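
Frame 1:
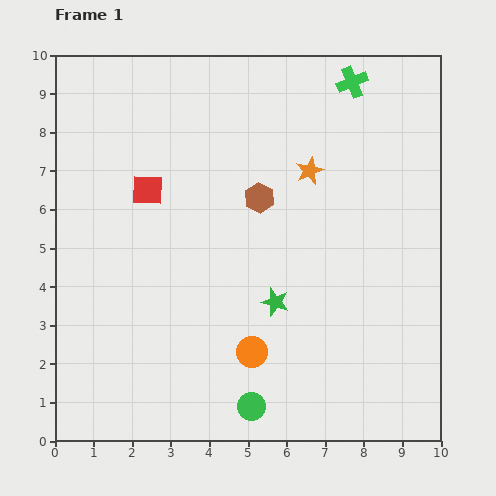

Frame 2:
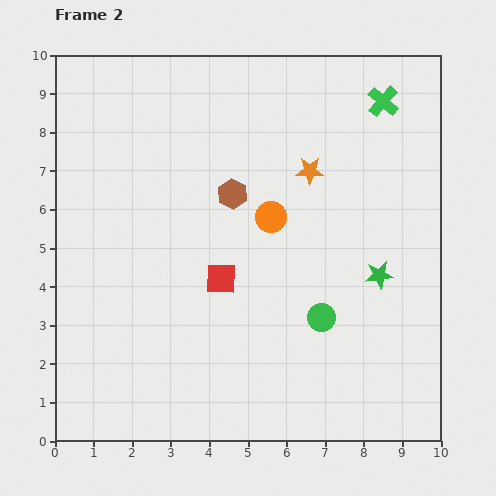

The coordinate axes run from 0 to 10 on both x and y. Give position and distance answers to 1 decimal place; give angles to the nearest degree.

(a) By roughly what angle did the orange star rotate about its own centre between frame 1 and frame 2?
25° clockwise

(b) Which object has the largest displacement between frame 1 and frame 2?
the orange circle

(moved 3.5; next 3.0)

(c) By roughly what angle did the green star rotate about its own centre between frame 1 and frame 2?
24° counter-clockwise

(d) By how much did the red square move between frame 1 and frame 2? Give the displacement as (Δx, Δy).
(1.9, -2.3)

The red square was at (2.4, 6.5) in frame 1 and (4.3, 4.2) in frame 2.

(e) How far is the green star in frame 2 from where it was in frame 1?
2.8

The green star moved from (5.7, 3.6) to (8.4, 4.3), a distance of √(2.7² + 0.7²) ≈ 2.8.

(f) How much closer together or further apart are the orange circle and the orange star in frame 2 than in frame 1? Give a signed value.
-3.3

Distance in frame 1: 4.9. Distance in frame 2: 1.6.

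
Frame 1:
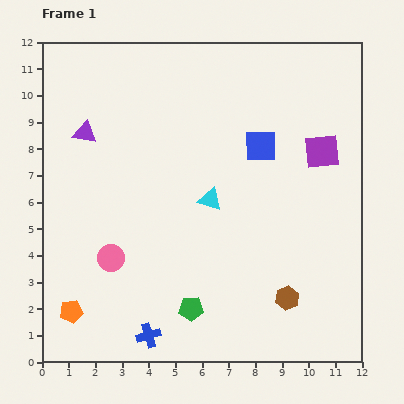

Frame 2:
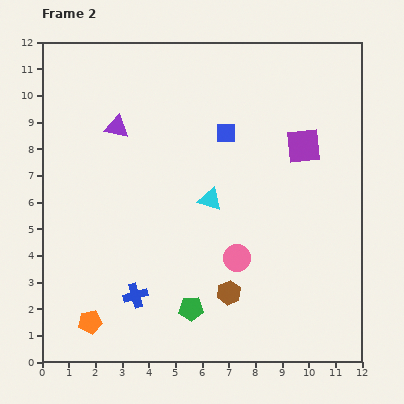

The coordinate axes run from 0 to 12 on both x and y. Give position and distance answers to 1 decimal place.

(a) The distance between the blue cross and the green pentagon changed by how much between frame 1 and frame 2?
+0.3

Distance in frame 1: 1.9. Distance in frame 2: 2.2.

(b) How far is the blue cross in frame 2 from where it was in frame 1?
1.6

The blue cross moved from (4.0, 1.0) to (3.5, 2.5), a distance of √(0.5² + 1.5²) ≈ 1.6.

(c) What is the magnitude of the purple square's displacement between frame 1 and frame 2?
0.7

The purple square moved from (10.5, 7.9) to (9.8, 8.1), a distance of √(0.7² + 0.2²) ≈ 0.7.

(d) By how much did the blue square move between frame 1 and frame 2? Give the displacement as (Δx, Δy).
(-1.3, 0.5)

The blue square was at (8.2, 8.1) in frame 1 and (6.9, 8.6) in frame 2.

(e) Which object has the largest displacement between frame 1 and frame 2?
the pink circle

(moved 4.7; next 2.2)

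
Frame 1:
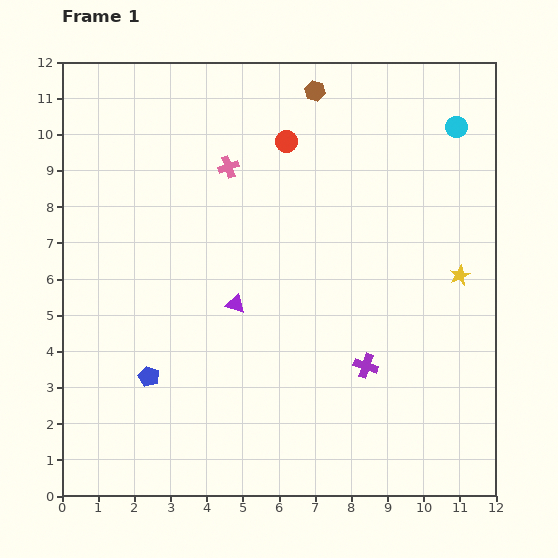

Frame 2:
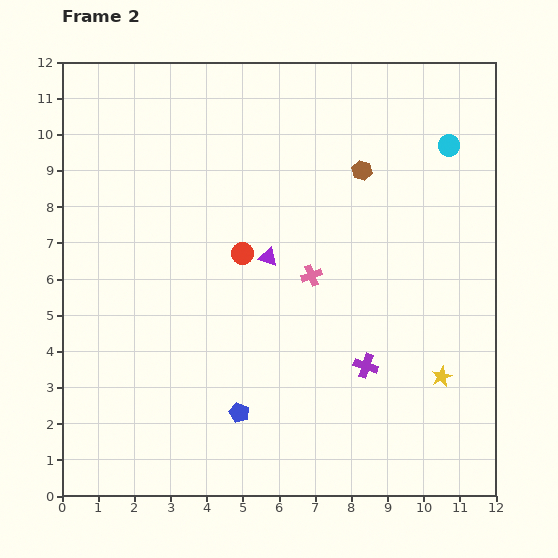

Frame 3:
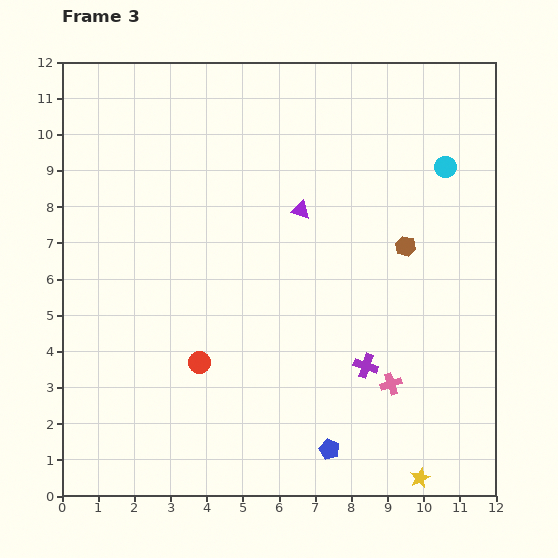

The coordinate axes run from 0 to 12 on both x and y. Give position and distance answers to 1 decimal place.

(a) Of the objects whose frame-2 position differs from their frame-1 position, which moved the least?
the cyan circle

(moved 0.5)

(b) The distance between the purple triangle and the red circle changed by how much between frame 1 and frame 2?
-4.0

Distance in frame 1: 4.7. Distance in frame 2: 0.7.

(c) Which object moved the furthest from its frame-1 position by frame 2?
the pink cross

(moved 3.8; next 3.3)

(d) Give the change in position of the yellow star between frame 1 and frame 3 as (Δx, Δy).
(-1.1, -5.6)

The yellow star was at (11.0, 6.1) in frame 1 and (9.9, 0.5) in frame 3.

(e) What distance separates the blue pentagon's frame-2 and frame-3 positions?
2.7

The blue pentagon moved from (4.9, 2.3) to (7.4, 1.3), a distance of √(2.5² + 1.0²) ≈ 2.7.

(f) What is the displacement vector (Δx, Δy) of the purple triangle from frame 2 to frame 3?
(0.9, 1.3)

The purple triangle was at (5.7, 6.6) in frame 2 and (6.6, 7.9) in frame 3.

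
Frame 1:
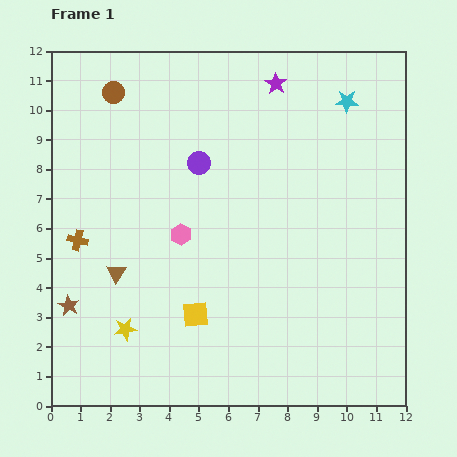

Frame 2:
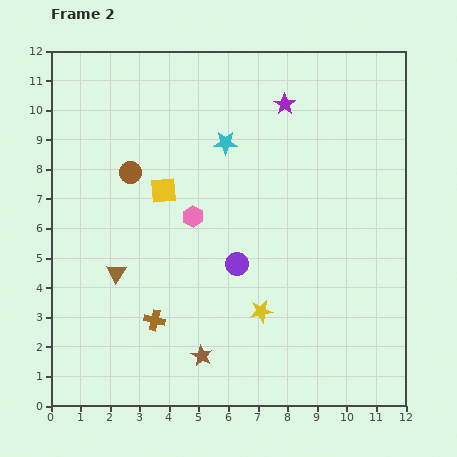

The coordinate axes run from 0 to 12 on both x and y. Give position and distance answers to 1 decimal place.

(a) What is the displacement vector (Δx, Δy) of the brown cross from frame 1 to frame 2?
(2.6, -2.7)

The brown cross was at (0.9, 5.6) in frame 1 and (3.5, 2.9) in frame 2.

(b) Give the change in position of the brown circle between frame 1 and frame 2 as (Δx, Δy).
(0.6, -2.7)

The brown circle was at (2.1, 10.6) in frame 1 and (2.7, 7.9) in frame 2.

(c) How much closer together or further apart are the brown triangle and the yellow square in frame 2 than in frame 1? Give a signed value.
+0.2

Distance in frame 1: 3.0. Distance in frame 2: 3.2.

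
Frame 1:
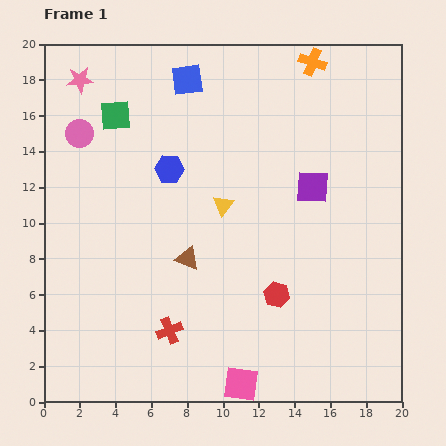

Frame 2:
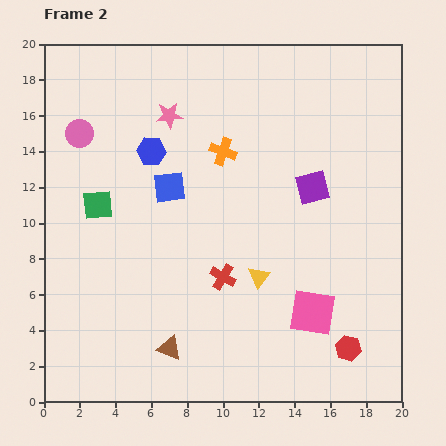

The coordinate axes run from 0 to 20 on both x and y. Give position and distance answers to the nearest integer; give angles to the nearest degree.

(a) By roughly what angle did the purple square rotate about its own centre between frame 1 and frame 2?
17° counter-clockwise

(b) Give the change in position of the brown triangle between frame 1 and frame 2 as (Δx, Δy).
(-1, -5)

The brown triangle was at (8, 8) in frame 1 and (7, 3) in frame 2.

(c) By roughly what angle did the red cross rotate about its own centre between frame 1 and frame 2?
38° counter-clockwise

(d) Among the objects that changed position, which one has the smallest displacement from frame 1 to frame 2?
the blue hexagon

(moved 1)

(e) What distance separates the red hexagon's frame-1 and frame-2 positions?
5

The red hexagon moved from (13, 6) to (17, 3), a distance of √(4² + 3²) ≈ 5.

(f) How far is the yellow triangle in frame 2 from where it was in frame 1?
4

The yellow triangle moved from (10, 11) to (12, 7), a distance of √(2² + 4²) ≈ 4.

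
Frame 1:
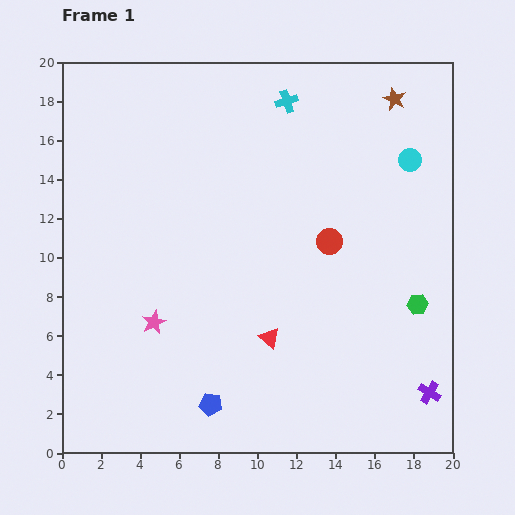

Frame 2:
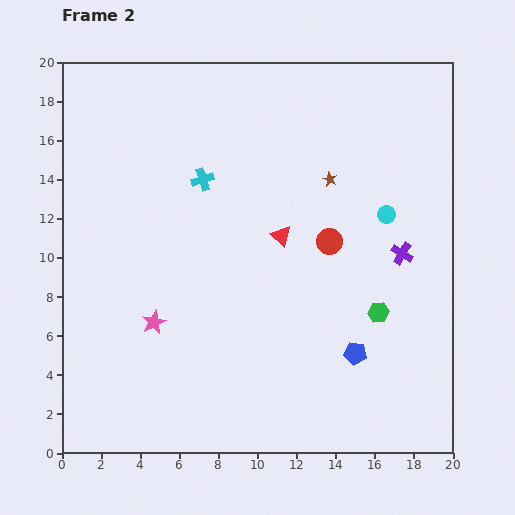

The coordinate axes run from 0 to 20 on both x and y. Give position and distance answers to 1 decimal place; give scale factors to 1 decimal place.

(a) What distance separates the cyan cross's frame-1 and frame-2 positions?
5.9

The cyan cross moved from (11.5, 18.0) to (7.2, 14.0), a distance of √(4.3² + 4.0²) ≈ 5.9.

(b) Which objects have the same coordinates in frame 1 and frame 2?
the red circle, the pink star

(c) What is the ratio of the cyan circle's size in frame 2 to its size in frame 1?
0.8×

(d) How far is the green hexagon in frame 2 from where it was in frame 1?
2.0

The green hexagon moved from (18.2, 7.6) to (16.2, 7.2), a distance of √(2.0² + 0.4²) ≈ 2.0.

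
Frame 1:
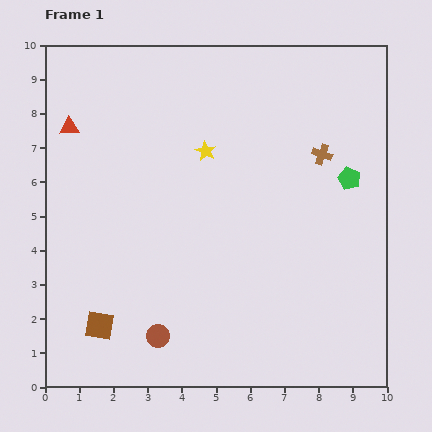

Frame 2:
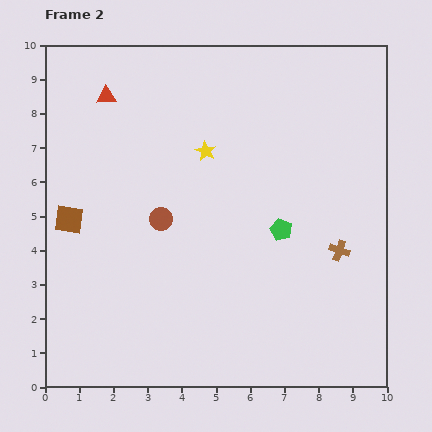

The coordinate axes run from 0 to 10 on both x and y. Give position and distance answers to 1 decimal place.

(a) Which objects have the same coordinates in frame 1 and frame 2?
the yellow star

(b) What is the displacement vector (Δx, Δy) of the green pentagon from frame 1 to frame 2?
(-2.0, -1.5)

The green pentagon was at (8.9, 6.1) in frame 1 and (6.9, 4.6) in frame 2.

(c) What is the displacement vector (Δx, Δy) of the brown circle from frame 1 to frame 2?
(0.1, 3.4)

The brown circle was at (3.3, 1.5) in frame 1 and (3.4, 4.9) in frame 2.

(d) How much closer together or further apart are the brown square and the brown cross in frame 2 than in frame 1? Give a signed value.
-0.2

Distance in frame 1: 8.2. Distance in frame 2: 8.0.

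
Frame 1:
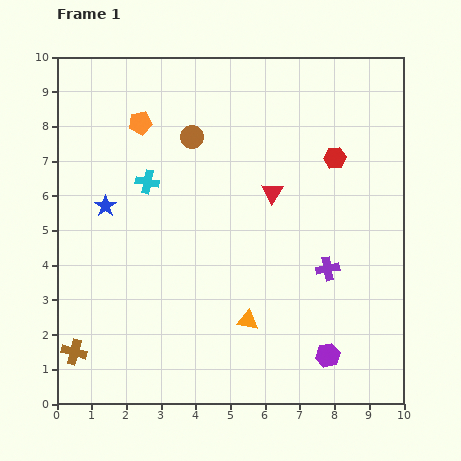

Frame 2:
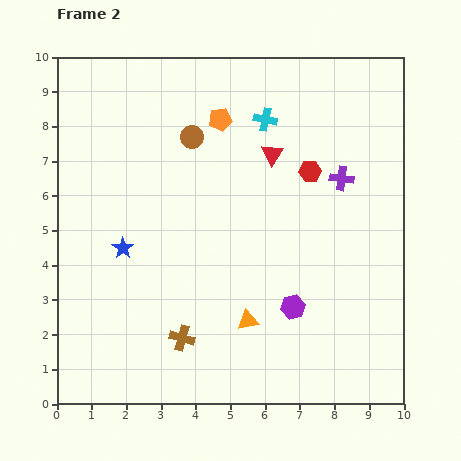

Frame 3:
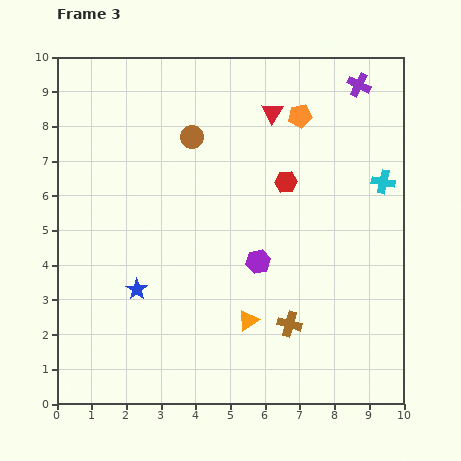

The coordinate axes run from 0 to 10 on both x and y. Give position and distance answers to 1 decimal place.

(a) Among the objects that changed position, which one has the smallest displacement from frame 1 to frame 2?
the red hexagon

(moved 0.8)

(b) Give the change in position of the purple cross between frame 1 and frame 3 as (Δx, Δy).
(0.9, 5.3)

The purple cross was at (7.8, 3.9) in frame 1 and (8.7, 9.2) in frame 3.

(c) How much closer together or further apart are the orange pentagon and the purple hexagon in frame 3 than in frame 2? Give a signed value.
-1.4

Distance in frame 2: 5.8. Distance in frame 3: 4.4.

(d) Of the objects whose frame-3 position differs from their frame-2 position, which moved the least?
the red hexagon

(moved 0.8)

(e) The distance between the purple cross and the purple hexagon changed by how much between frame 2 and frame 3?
+1.9

Distance in frame 2: 4.0. Distance in frame 3: 5.9.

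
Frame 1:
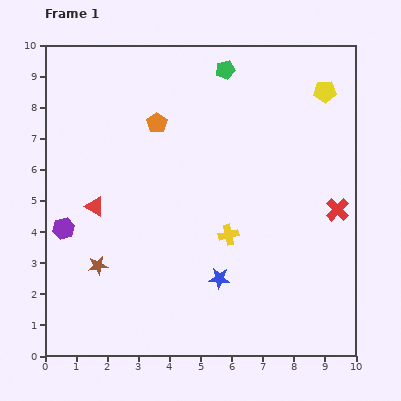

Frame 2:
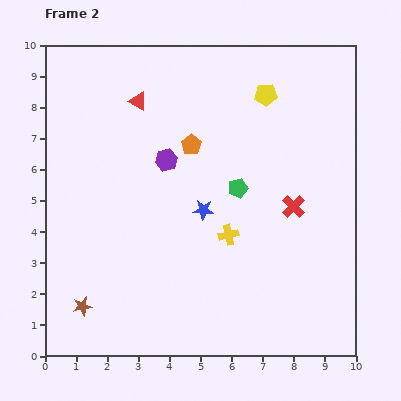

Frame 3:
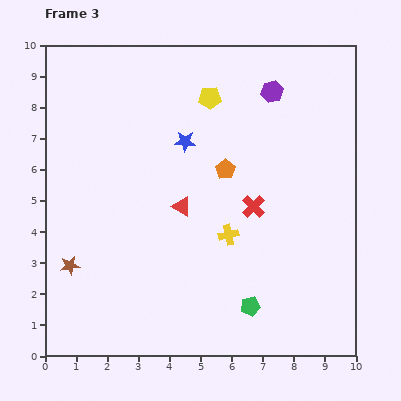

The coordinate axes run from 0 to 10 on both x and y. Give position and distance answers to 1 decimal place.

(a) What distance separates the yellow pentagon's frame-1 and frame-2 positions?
1.9

The yellow pentagon moved from (9.0, 8.5) to (7.1, 8.4), a distance of √(1.9² + 0.1²) ≈ 1.9.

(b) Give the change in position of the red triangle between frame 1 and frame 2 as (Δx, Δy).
(1.4, 3.4)

The red triangle was at (1.6, 4.8) in frame 1 and (3.0, 8.2) in frame 2.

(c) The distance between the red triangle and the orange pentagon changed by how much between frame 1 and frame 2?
-1.2

Distance in frame 1: 3.4. Distance in frame 2: 2.2.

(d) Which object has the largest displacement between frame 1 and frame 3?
the purple hexagon

(moved 8.0; next 7.6)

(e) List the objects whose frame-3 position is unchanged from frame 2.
the yellow cross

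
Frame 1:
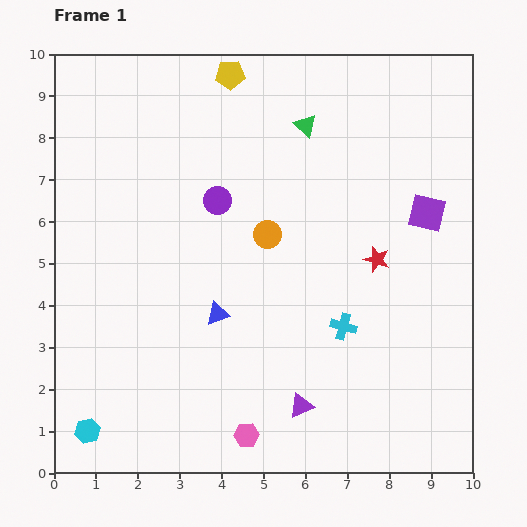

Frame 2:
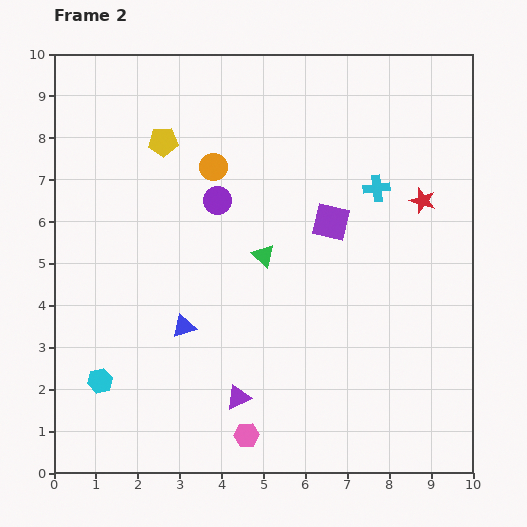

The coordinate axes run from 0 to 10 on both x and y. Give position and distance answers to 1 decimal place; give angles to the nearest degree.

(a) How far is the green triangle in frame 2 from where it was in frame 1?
3.3

The green triangle moved from (6.0, 8.3) to (5.0, 5.2), a distance of √(1.0² + 3.1²) ≈ 3.3.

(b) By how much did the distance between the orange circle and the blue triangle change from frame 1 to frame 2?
+1.7

Distance in frame 1: 2.2. Distance in frame 2: 3.9.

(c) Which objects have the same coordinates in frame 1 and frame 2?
the purple circle, the pink hexagon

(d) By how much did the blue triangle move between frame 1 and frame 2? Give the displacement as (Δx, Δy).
(-0.8, -0.3)

The blue triangle was at (3.9, 3.8) in frame 1 and (3.1, 3.5) in frame 2.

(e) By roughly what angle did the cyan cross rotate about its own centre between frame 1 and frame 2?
22° counter-clockwise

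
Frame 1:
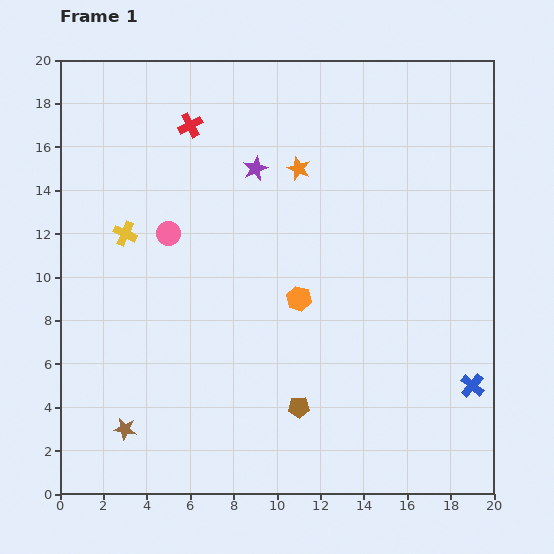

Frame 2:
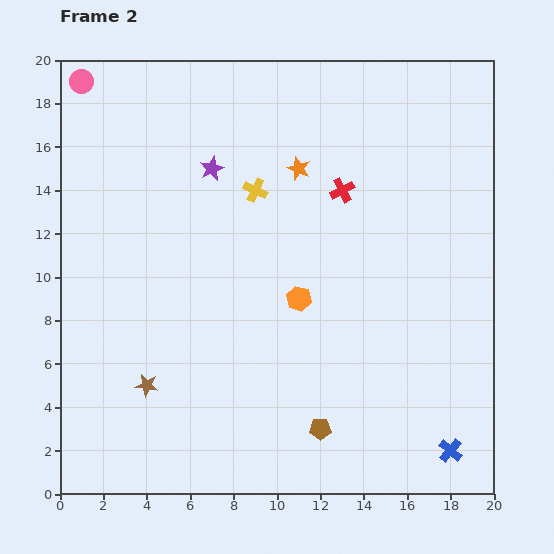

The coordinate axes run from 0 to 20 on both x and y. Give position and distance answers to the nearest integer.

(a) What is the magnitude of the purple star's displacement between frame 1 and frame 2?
2

The purple star moved from (9, 15) to (7, 15), a distance of √(2² + 0²) ≈ 2.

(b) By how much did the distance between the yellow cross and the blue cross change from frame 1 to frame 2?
-2

Distance in frame 1: 17. Distance in frame 2: 15.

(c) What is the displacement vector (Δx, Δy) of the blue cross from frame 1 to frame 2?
(-1, -3)

The blue cross was at (19, 5) in frame 1 and (18, 2) in frame 2.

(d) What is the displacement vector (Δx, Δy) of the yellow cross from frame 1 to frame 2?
(6, 2)

The yellow cross was at (3, 12) in frame 1 and (9, 14) in frame 2.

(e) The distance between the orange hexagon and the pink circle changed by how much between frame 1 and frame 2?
+7

Distance in frame 1: 7. Distance in frame 2: 14.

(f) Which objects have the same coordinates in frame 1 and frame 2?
the orange hexagon, the orange star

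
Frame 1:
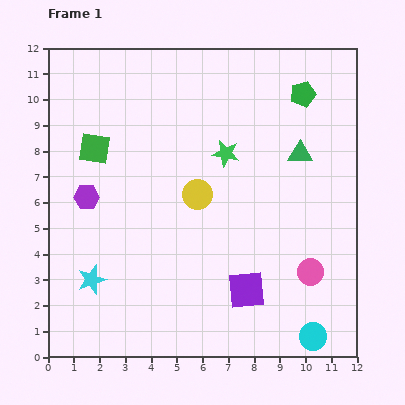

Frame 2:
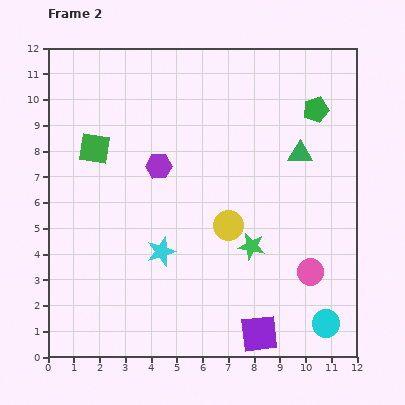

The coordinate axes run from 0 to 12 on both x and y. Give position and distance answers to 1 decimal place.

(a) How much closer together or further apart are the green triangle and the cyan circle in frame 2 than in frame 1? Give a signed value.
-0.4

Distance in frame 1: 7.1. Distance in frame 2: 6.7.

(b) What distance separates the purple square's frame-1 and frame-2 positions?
1.8

The purple square moved from (7.7, 2.6) to (8.2, 0.9), a distance of √(0.5² + 1.7²) ≈ 1.8.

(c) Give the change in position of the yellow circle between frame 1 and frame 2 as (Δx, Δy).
(1.2, -1.2)

The yellow circle was at (5.8, 6.3) in frame 1 and (7.0, 5.1) in frame 2.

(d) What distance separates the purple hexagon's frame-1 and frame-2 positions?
3.0

The purple hexagon moved from (1.5, 6.2) to (4.3, 7.4), a distance of √(2.8² + 1.2²) ≈ 3.0.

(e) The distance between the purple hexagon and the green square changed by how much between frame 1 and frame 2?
+0.7

Distance in frame 1: 1.9. Distance in frame 2: 2.6.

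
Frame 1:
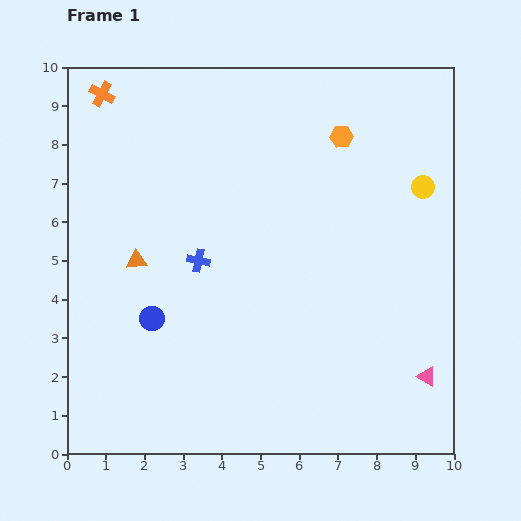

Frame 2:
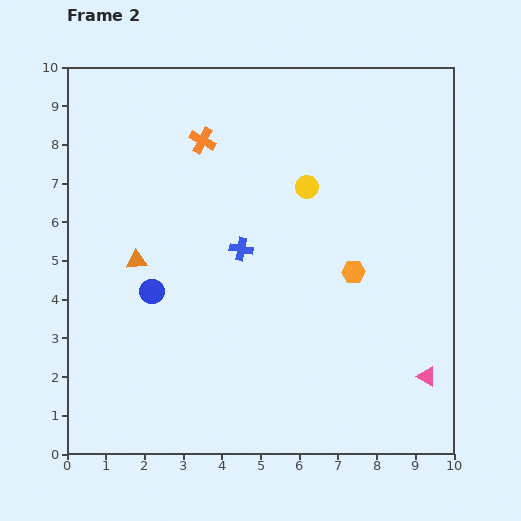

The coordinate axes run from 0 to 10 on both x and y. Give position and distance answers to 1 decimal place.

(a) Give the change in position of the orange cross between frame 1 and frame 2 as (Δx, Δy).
(2.6, -1.2)

The orange cross was at (0.9, 9.3) in frame 1 and (3.5, 8.1) in frame 2.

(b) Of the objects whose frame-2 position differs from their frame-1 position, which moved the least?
the blue circle

(moved 0.7)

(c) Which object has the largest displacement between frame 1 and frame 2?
the orange hexagon

(moved 3.5; next 3.0)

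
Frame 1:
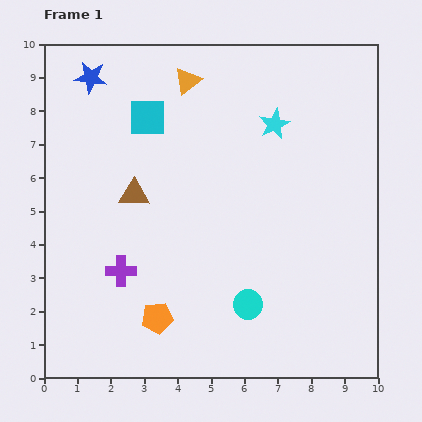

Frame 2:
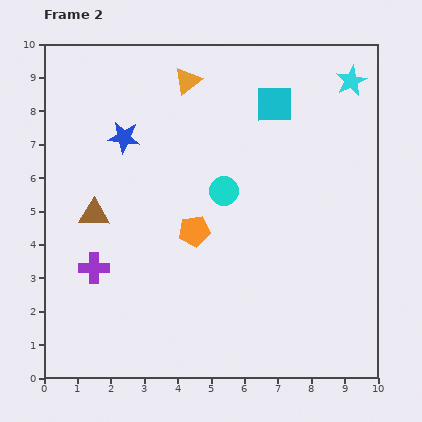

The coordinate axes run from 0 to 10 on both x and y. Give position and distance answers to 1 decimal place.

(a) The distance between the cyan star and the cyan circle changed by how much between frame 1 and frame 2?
-0.5

Distance in frame 1: 5.5. Distance in frame 2: 5.0.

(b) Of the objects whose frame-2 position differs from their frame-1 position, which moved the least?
the purple cross

(moved 0.8)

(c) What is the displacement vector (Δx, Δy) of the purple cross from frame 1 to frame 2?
(-0.8, 0.1)

The purple cross was at (2.3, 3.2) in frame 1 and (1.5, 3.3) in frame 2.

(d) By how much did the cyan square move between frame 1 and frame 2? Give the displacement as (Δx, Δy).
(3.8, 0.4)

The cyan square was at (3.1, 7.8) in frame 1 and (6.9, 8.2) in frame 2.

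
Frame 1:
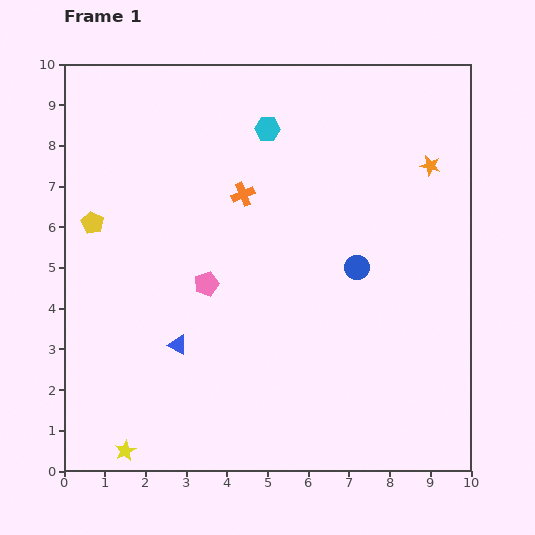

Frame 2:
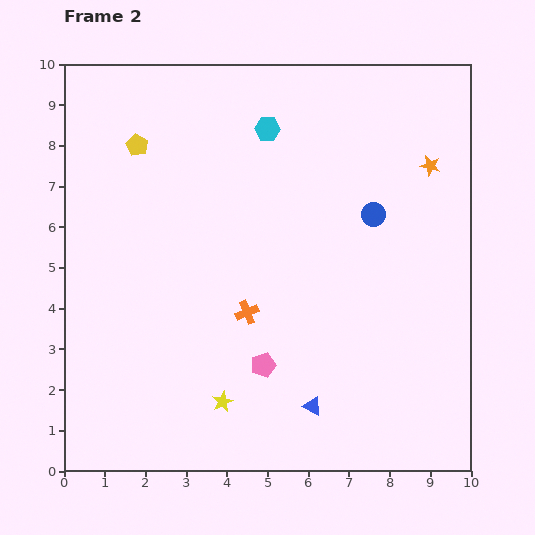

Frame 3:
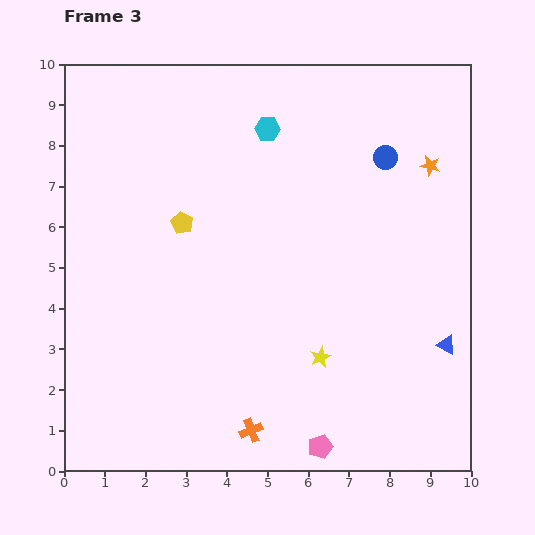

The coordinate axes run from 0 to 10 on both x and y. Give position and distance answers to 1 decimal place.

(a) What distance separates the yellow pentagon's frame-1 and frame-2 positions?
2.2

The yellow pentagon moved from (0.7, 6.1) to (1.8, 8.0), a distance of √(1.1² + 1.9²) ≈ 2.2.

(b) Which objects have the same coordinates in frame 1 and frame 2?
the cyan hexagon, the orange star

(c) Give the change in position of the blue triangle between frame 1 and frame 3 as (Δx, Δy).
(6.6, 0.0)

The blue triangle was at (2.8, 3.1) in frame 1 and (9.4, 3.1) in frame 3.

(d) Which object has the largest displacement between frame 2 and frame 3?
the blue triangle

(moved 3.6; next 2.9)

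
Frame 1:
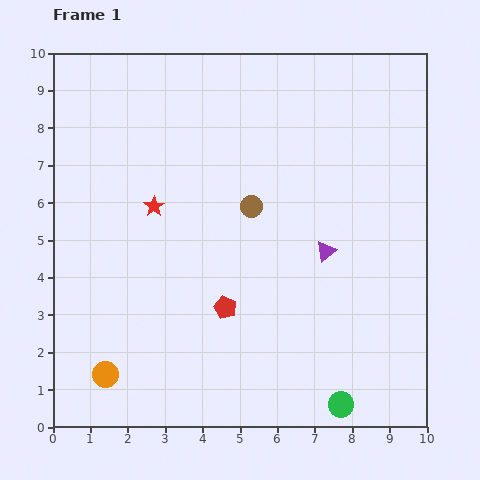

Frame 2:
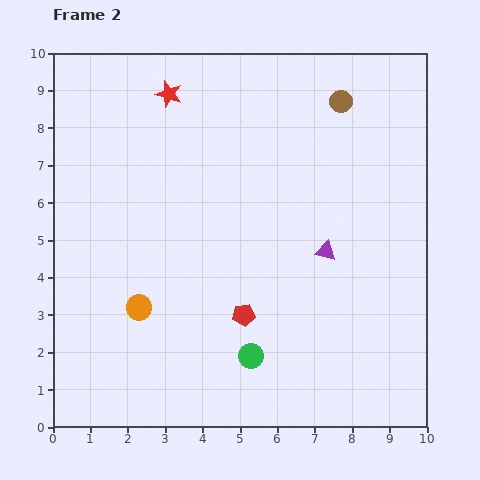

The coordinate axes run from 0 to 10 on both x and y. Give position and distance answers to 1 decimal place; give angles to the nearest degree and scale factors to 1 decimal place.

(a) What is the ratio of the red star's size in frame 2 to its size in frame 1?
1.3×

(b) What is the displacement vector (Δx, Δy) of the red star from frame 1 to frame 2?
(0.4, 3.0)

The red star was at (2.7, 5.9) in frame 1 and (3.1, 8.9) in frame 2.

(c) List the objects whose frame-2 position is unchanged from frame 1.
the purple triangle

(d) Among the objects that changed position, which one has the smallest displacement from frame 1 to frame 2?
the red pentagon

(moved 0.5)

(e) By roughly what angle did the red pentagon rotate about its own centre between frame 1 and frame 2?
30° counter-clockwise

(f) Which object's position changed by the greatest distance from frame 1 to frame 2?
the brown circle

(moved 3.7; next 3.0)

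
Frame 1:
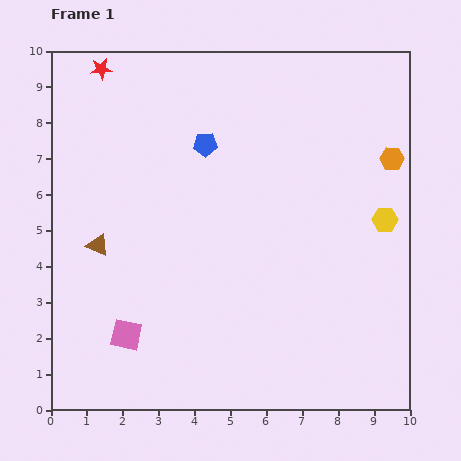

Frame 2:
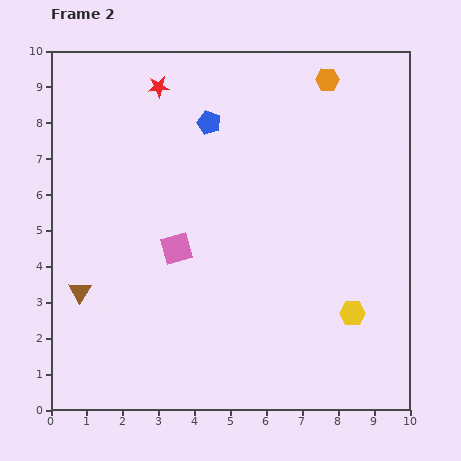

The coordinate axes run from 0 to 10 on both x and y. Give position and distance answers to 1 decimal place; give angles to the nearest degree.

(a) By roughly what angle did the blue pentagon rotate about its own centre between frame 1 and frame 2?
24° clockwise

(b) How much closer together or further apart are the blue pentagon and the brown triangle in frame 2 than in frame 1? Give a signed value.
+1.8

Distance in frame 1: 4.1. Distance in frame 2: 5.9.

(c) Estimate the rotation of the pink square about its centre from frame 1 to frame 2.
27° counter-clockwise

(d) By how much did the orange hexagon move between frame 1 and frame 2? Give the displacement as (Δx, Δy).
(-1.8, 2.2)

The orange hexagon was at (9.5, 7.0) in frame 1 and (7.7, 9.2) in frame 2.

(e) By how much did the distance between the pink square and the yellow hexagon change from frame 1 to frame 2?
-2.7

Distance in frame 1: 7.9. Distance in frame 2: 5.2.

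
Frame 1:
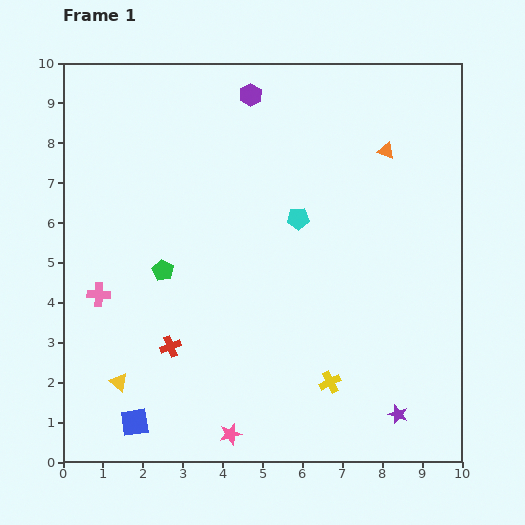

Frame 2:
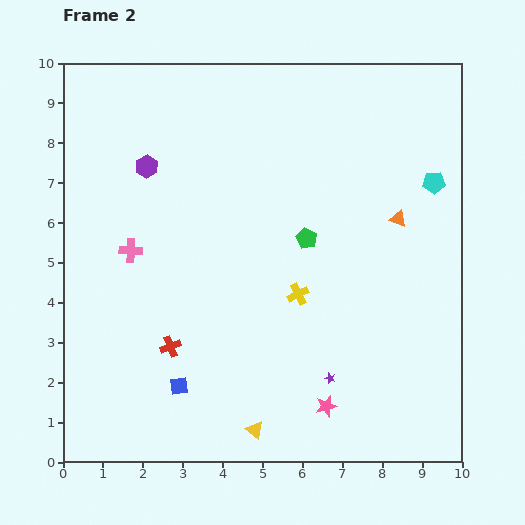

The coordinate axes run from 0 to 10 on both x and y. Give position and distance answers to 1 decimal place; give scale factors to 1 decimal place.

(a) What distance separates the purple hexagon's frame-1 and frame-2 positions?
3.2

The purple hexagon moved from (4.7, 9.2) to (2.1, 7.4), a distance of √(2.6² + 1.8²) ≈ 3.2.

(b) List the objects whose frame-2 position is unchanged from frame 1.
the red cross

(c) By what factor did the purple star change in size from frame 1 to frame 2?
0.6×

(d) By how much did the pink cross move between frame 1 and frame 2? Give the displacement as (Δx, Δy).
(0.8, 1.1)

The pink cross was at (0.9, 4.2) in frame 1 and (1.7, 5.3) in frame 2.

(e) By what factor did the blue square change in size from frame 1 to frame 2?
0.6×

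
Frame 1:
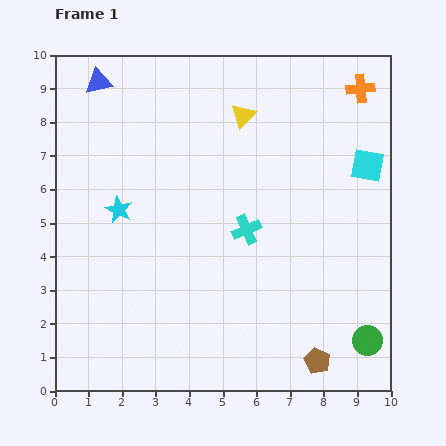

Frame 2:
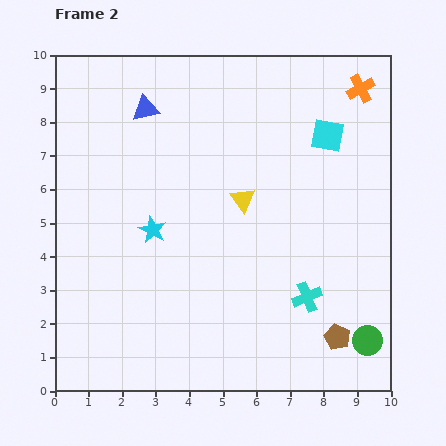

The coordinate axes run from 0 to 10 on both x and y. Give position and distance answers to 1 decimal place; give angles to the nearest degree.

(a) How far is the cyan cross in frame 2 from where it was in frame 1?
2.7

The cyan cross moved from (5.7, 4.8) to (7.5, 2.8), a distance of √(1.8² + 2.0²) ≈ 2.7.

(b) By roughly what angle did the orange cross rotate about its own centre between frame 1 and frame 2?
24° counter-clockwise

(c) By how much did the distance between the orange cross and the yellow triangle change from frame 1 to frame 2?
+1.2

Distance in frame 1: 3.6. Distance in frame 2: 4.8.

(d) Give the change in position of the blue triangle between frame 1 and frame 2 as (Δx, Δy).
(1.4, -0.8)

The blue triangle was at (1.3, 9.2) in frame 1 and (2.7, 8.4) in frame 2.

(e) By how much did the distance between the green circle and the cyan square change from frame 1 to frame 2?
+1.0

Distance in frame 1: 5.2. Distance in frame 2: 6.2.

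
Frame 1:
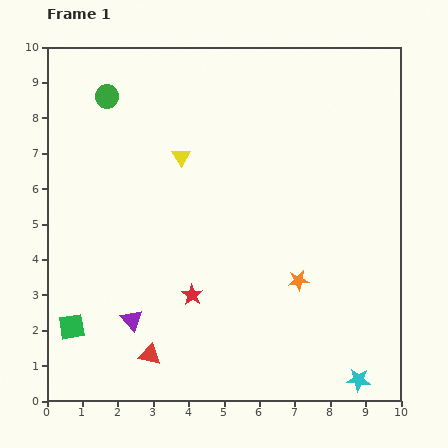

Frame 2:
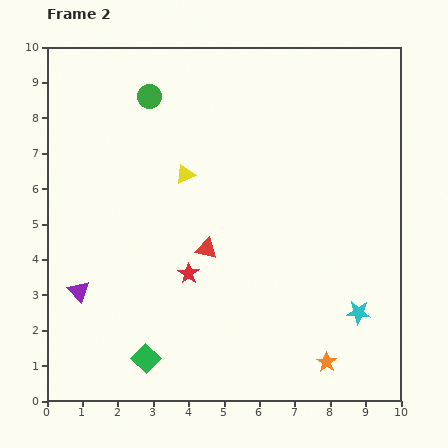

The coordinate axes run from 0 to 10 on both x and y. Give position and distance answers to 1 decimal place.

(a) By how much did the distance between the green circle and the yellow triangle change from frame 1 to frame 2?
-0.3

Distance in frame 1: 2.7. Distance in frame 2: 2.4.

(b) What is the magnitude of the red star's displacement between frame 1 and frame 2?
0.6

The red star moved from (4.1, 3.0) to (4.0, 3.6), a distance of √(0.1² + 0.6²) ≈ 0.6.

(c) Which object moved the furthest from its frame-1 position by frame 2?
the red triangle

(moved 3.4; next 2.4)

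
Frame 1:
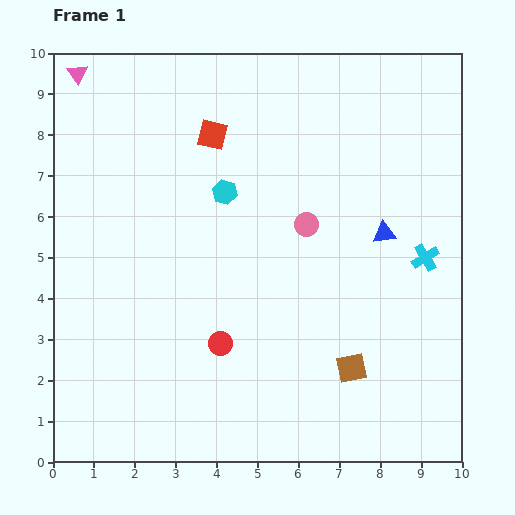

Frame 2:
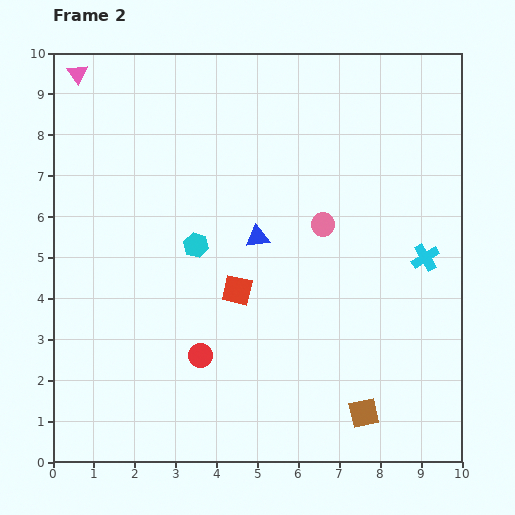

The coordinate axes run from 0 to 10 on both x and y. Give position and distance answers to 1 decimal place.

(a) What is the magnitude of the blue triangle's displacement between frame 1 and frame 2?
3.1

The blue triangle moved from (8.1, 5.6) to (5.0, 5.5), a distance of √(3.1² + 0.1²) ≈ 3.1.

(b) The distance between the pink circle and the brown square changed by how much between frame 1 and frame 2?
+1.0

Distance in frame 1: 3.7. Distance in frame 2: 4.7.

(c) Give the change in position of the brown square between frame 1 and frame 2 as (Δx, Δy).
(0.3, -1.1)

The brown square was at (7.3, 2.3) in frame 1 and (7.6, 1.2) in frame 2.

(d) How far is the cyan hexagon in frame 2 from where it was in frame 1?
1.5

The cyan hexagon moved from (4.2, 6.6) to (3.5, 5.3), a distance of √(0.7² + 1.3²) ≈ 1.5.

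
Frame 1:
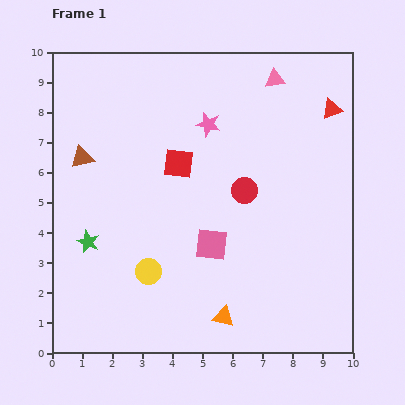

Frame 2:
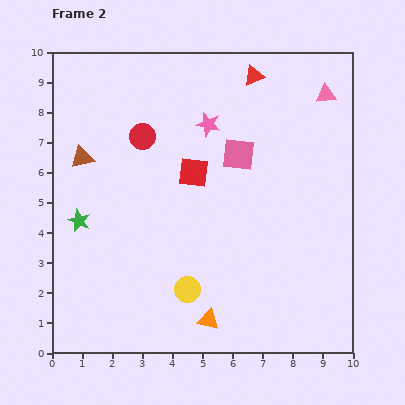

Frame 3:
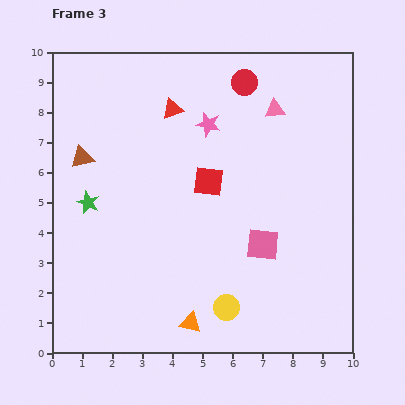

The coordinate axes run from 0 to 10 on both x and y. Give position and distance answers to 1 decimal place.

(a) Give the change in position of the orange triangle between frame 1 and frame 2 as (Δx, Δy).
(-0.5, -0.1)

The orange triangle was at (5.7, 1.2) in frame 1 and (5.2, 1.1) in frame 2.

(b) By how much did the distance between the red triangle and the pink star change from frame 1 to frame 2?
-1.9

Distance in frame 1: 4.1. Distance in frame 2: 2.2.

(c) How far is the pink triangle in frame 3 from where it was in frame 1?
1.0

The pink triangle moved from (7.4, 9.1) to (7.4, 8.1), a distance of √(0.0² + 1.0²) ≈ 1.0.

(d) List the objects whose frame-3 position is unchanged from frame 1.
the pink star, the brown triangle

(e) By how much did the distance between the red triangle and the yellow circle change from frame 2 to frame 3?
-0.6

Distance in frame 2: 7.4. Distance in frame 3: 6.8.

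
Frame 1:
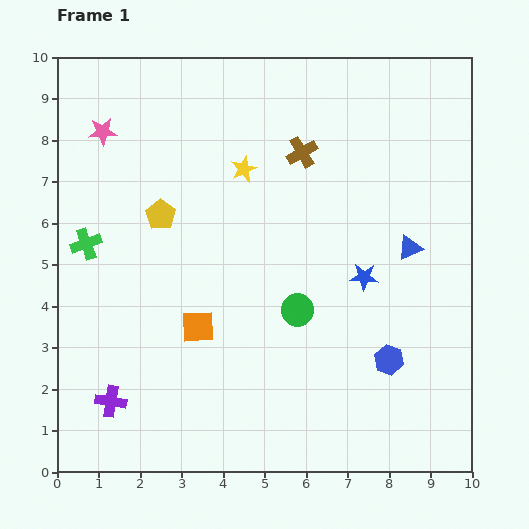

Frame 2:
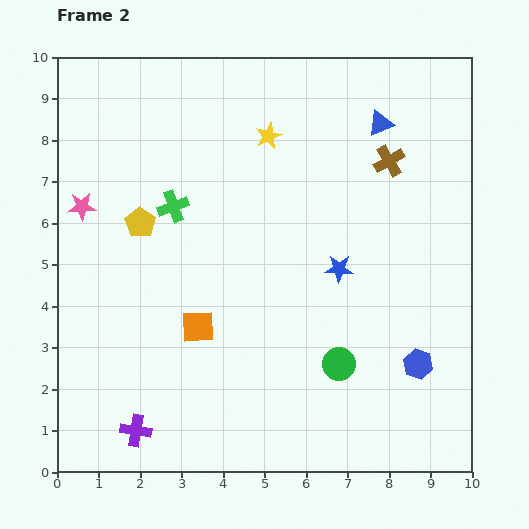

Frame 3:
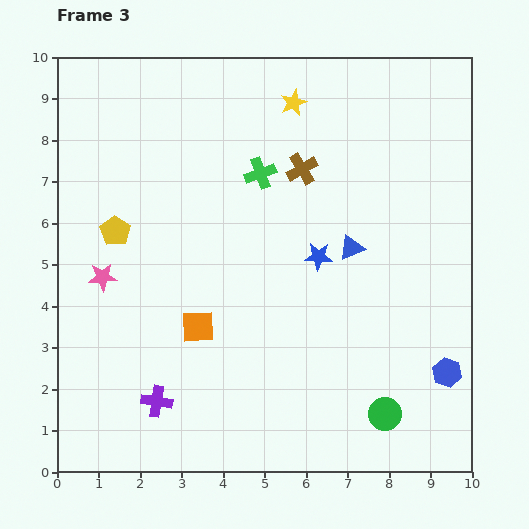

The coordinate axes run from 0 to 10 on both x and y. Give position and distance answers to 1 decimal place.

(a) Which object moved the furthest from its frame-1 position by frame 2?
the blue triangle

(moved 3.1; next 2.3)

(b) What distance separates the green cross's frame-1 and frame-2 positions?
2.3

The green cross moved from (0.7, 5.5) to (2.8, 6.4), a distance of √(2.1² + 0.9²) ≈ 2.3.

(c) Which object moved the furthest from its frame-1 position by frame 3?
the green cross

(moved 4.5; next 3.5)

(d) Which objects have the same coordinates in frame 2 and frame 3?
the orange square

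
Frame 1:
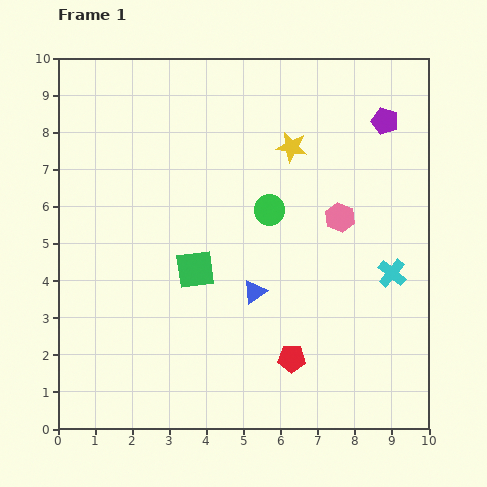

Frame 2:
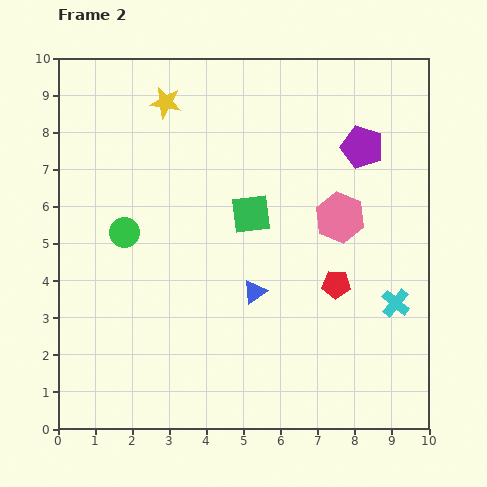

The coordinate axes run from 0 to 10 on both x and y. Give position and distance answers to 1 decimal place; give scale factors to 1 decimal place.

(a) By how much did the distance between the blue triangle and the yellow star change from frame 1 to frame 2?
+1.6

Distance in frame 1: 4.0. Distance in frame 2: 5.6.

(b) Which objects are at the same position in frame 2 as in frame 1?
the pink hexagon, the blue triangle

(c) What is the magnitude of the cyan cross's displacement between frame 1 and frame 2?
0.8

The cyan cross moved from (9.0, 4.2) to (9.1, 3.4), a distance of √(0.1² + 0.8²) ≈ 0.8.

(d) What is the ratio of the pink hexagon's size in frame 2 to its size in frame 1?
1.7×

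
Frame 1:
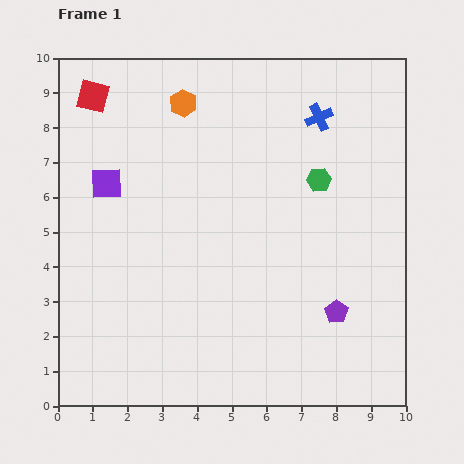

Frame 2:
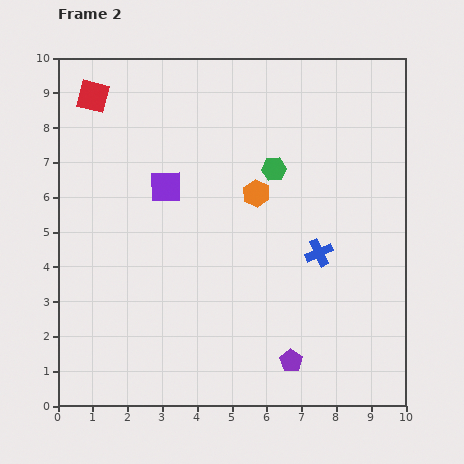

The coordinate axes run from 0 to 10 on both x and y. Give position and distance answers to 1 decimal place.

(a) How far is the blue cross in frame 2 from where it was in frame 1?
3.9

The blue cross moved from (7.5, 8.3) to (7.5, 4.4), a distance of √(0.0² + 3.9²) ≈ 3.9.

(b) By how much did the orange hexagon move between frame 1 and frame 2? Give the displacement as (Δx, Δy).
(2.1, -2.6)

The orange hexagon was at (3.6, 8.7) in frame 1 and (5.7, 6.1) in frame 2.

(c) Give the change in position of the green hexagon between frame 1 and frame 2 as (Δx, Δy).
(-1.3, 0.3)

The green hexagon was at (7.5, 6.5) in frame 1 and (6.2, 6.8) in frame 2.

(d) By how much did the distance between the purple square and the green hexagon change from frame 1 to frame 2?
-3.0

Distance in frame 1: 6.1. Distance in frame 2: 3.1.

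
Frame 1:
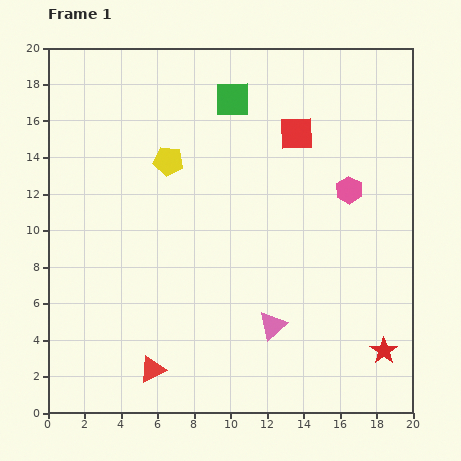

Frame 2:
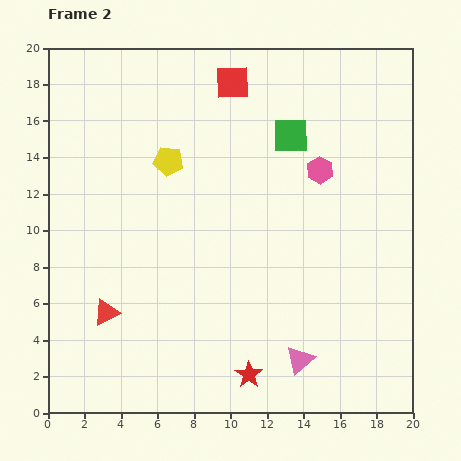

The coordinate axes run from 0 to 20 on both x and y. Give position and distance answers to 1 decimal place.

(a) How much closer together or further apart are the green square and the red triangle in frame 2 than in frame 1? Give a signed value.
-1.4

Distance in frame 1: 15.4. Distance in frame 2: 14.0.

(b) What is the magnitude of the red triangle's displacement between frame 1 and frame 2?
4.0

The red triangle moved from (5.7, 2.4) to (3.2, 5.5), a distance of √(2.5² + 3.1²) ≈ 4.0.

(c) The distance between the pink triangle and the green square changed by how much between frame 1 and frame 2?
-0.3

Distance in frame 1: 12.6. Distance in frame 2: 12.3.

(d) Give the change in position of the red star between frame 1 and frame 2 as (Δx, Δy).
(-7.4, -1.3)

The red star was at (18.4, 3.4) in frame 1 and (11.0, 2.1) in frame 2.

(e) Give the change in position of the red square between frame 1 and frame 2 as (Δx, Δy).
(-3.5, 2.8)

The red square was at (13.6, 15.3) in frame 1 and (10.1, 18.1) in frame 2.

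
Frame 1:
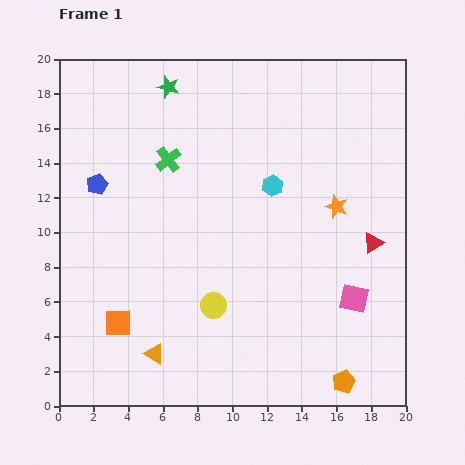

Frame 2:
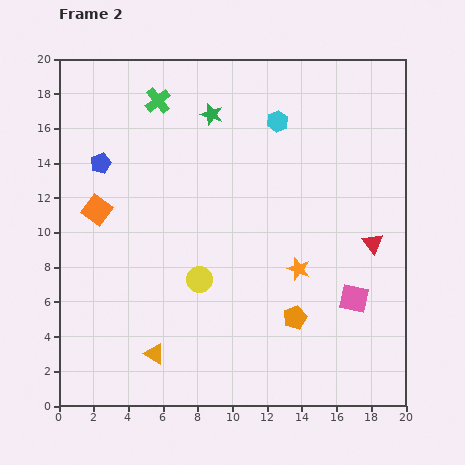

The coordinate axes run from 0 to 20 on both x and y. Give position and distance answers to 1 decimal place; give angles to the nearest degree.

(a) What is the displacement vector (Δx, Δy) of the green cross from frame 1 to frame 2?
(-0.6, 3.4)

The green cross was at (6.3, 14.2) in frame 1 and (5.7, 17.6) in frame 2.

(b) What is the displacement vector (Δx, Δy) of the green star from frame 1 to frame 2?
(2.5, -1.6)

The green star was at (6.3, 18.4) in frame 1 and (8.8, 16.8) in frame 2.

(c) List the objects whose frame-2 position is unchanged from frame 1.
the red triangle, the pink square, the orange triangle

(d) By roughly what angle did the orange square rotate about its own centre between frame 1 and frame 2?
38° clockwise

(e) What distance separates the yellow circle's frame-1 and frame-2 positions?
1.7

The yellow circle moved from (8.9, 5.8) to (8.1, 7.3), a distance of √(0.8² + 1.5²) ≈ 1.7.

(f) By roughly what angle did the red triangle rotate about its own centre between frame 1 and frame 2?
37° counter-clockwise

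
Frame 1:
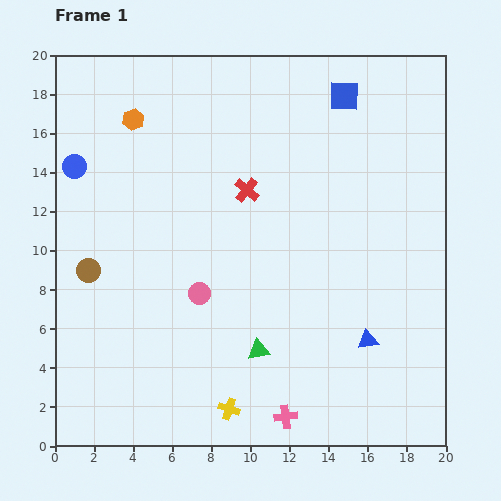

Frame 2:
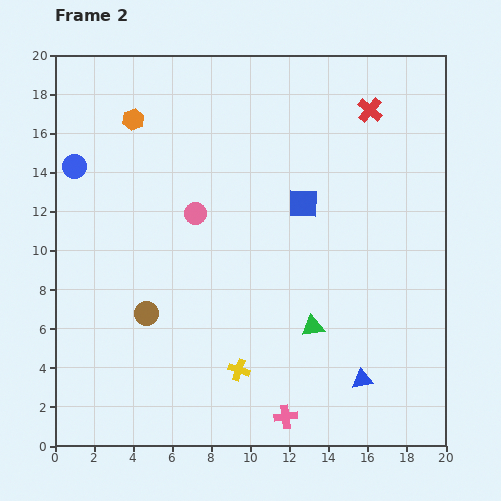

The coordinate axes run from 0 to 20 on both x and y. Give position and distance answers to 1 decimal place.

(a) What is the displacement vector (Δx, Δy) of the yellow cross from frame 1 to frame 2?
(0.5, 2.0)

The yellow cross was at (8.9, 1.9) in frame 1 and (9.4, 3.9) in frame 2.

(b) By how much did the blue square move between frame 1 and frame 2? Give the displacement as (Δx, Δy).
(-2.1, -5.5)

The blue square was at (14.8, 17.9) in frame 1 and (12.7, 12.4) in frame 2.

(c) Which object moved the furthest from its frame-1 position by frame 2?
the red cross

(moved 7.5; next 5.9)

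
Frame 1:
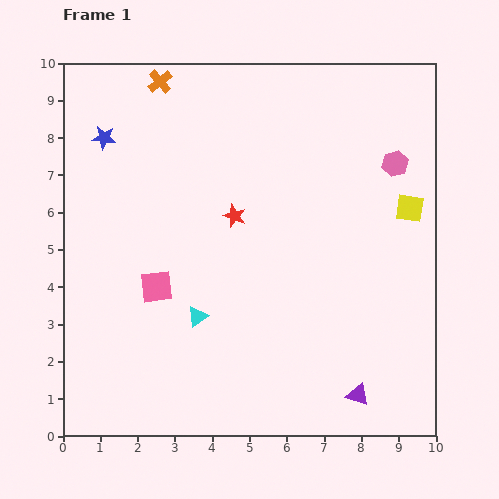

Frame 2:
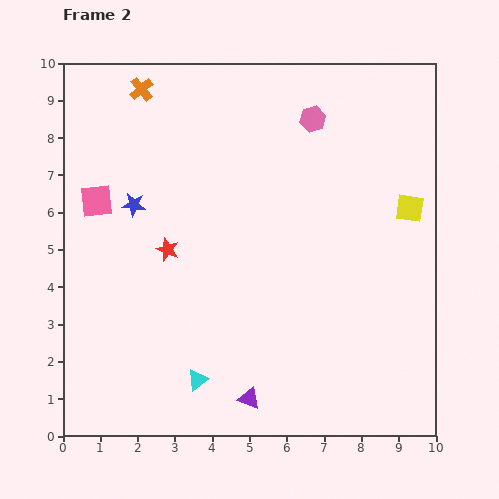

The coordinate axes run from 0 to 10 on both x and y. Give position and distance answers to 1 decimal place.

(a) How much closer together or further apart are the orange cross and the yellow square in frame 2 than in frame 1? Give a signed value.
+0.4

Distance in frame 1: 7.5. Distance in frame 2: 7.9.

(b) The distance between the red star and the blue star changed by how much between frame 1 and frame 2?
-2.6

Distance in frame 1: 4.1. Distance in frame 2: 1.5.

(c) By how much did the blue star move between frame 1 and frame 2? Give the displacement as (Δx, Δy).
(0.8, -1.8)

The blue star was at (1.1, 8.0) in frame 1 and (1.9, 6.2) in frame 2.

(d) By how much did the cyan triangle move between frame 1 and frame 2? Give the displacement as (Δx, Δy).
(0.0, -1.7)

The cyan triangle was at (3.6, 3.2) in frame 1 and (3.6, 1.5) in frame 2.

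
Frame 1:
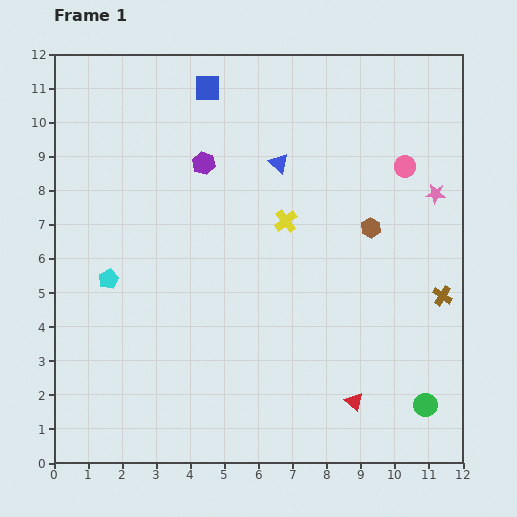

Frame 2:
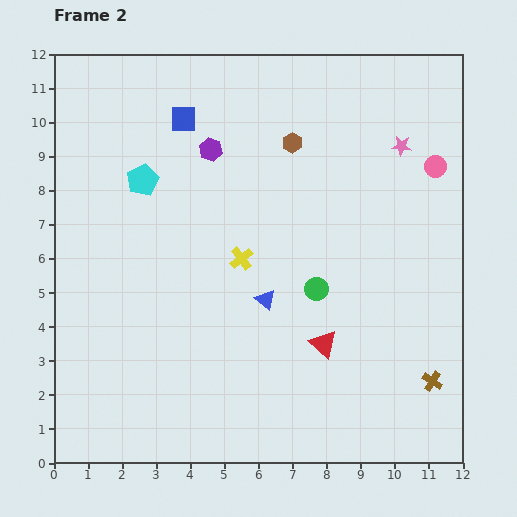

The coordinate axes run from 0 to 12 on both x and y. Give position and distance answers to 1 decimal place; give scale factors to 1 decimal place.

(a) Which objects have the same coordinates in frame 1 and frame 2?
none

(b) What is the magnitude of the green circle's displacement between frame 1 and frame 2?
4.7

The green circle moved from (10.9, 1.7) to (7.7, 5.1), a distance of √(3.2² + 3.4²) ≈ 4.7.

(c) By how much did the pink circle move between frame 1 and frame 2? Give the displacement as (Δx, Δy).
(0.9, 0.0)

The pink circle was at (10.3, 8.7) in frame 1 and (11.2, 8.7) in frame 2.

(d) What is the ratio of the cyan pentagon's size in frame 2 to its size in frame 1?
1.6×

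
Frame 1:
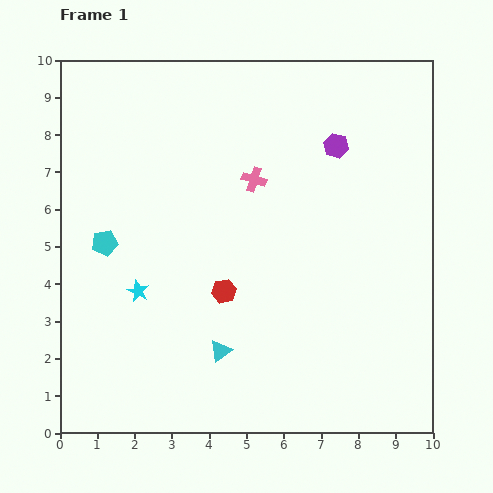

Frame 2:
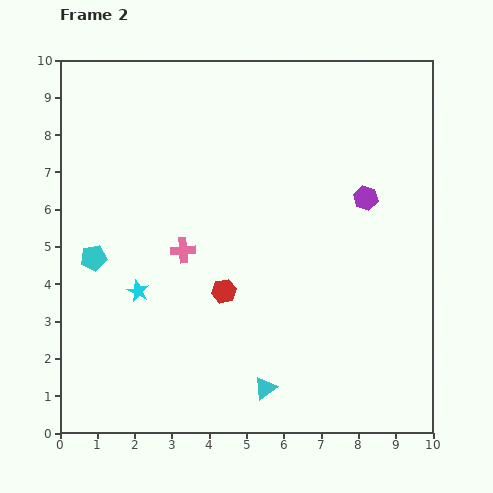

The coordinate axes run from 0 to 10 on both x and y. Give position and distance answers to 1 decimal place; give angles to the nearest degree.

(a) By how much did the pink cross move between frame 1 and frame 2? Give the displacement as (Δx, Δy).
(-1.9, -1.9)

The pink cross was at (5.2, 6.8) in frame 1 and (3.3, 4.9) in frame 2.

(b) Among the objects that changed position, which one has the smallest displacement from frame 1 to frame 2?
the cyan pentagon

(moved 0.5)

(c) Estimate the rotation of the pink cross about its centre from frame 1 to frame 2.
21° counter-clockwise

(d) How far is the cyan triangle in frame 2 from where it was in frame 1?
1.6

The cyan triangle moved from (4.3, 2.2) to (5.5, 1.2), a distance of √(1.2² + 1.0²) ≈ 1.6.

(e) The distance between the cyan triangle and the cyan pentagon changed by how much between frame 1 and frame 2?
+1.6

Distance in frame 1: 4.2. Distance in frame 2: 5.8.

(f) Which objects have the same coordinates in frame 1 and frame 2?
the cyan star, the red hexagon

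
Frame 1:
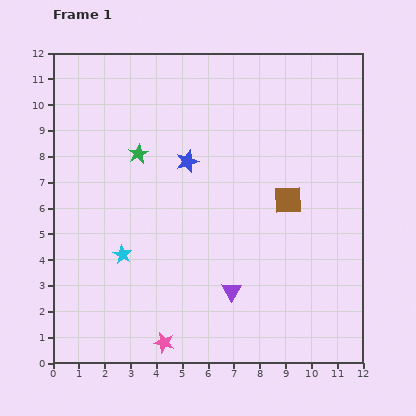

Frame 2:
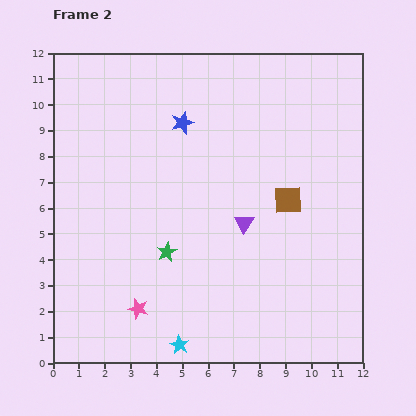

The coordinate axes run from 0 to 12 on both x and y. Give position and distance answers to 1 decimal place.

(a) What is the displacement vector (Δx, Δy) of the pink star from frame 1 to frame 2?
(-1.0, 1.3)

The pink star was at (4.3, 0.8) in frame 1 and (3.3, 2.1) in frame 2.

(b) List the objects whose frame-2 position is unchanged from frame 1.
the brown square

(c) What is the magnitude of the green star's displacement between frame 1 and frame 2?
4.0

The green star moved from (3.3, 8.1) to (4.4, 4.3), a distance of √(1.1² + 3.8²) ≈ 4.0.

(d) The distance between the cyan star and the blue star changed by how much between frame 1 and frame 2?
+4.2

Distance in frame 1: 4.4. Distance in frame 2: 8.6.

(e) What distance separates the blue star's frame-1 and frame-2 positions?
1.5

The blue star moved from (5.2, 7.8) to (5.0, 9.3), a distance of √(0.2² + 1.5²) ≈ 1.5.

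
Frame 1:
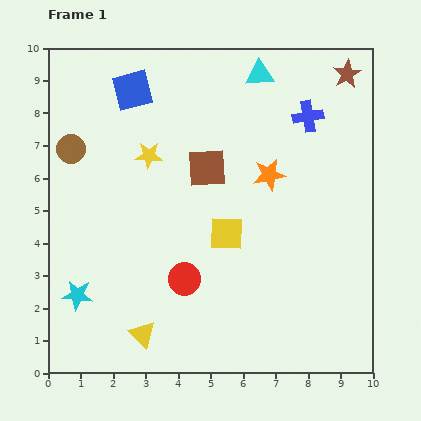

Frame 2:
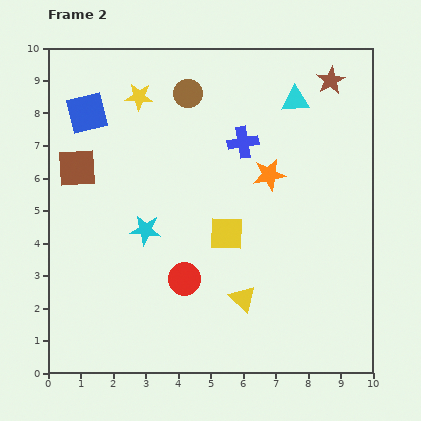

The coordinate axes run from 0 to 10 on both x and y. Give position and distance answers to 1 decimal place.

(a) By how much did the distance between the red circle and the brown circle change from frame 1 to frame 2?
+0.4

Distance in frame 1: 5.3. Distance in frame 2: 5.7.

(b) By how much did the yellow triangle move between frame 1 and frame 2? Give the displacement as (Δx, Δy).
(3.1, 1.1)

The yellow triangle was at (2.9, 1.2) in frame 1 and (6.0, 2.3) in frame 2.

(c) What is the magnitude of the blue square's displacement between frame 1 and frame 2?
1.6

The blue square moved from (2.6, 8.7) to (1.2, 8.0), a distance of √(1.4² + 0.7²) ≈ 1.6.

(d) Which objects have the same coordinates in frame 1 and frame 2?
the red circle, the yellow square, the orange star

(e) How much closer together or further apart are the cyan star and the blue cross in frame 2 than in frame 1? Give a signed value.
-5.0

Distance in frame 1: 9.0. Distance in frame 2: 4.0.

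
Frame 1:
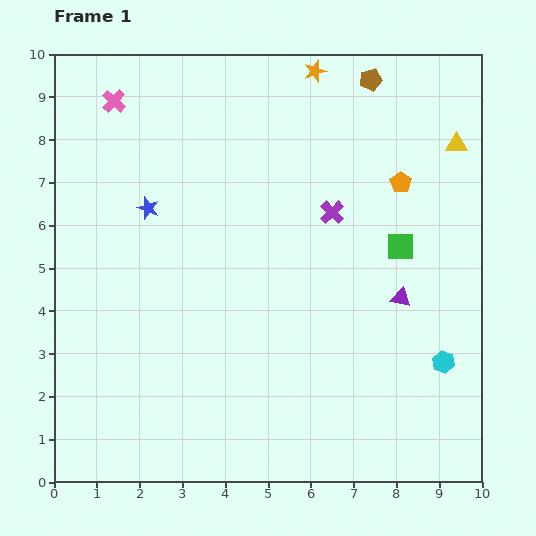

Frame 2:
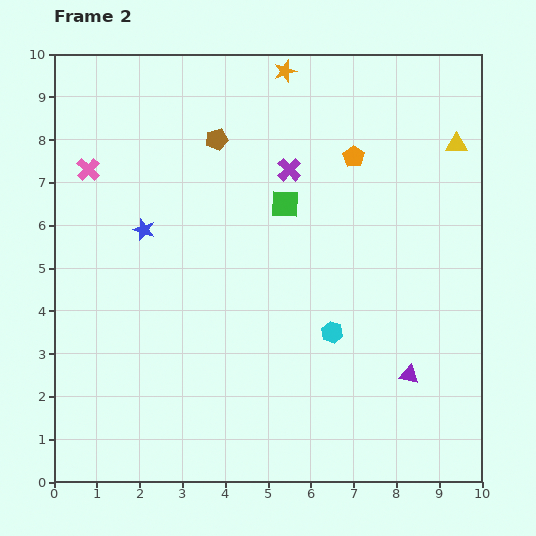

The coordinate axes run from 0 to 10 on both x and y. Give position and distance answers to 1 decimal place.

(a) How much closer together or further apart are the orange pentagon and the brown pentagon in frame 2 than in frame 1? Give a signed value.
+0.7

Distance in frame 1: 2.5. Distance in frame 2: 3.2.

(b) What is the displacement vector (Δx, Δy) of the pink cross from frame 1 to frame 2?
(-0.6, -1.6)

The pink cross was at (1.4, 8.9) in frame 1 and (0.8, 7.3) in frame 2.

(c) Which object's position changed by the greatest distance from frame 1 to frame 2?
the brown pentagon

(moved 3.9; next 2.9)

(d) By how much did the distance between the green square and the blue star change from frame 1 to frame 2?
-2.6

Distance in frame 1: 6.0. Distance in frame 2: 3.4.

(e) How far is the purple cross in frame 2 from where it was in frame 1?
1.4

The purple cross moved from (6.5, 6.3) to (5.5, 7.3), a distance of √(1.0² + 1.0²) ≈ 1.4.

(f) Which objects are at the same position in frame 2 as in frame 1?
the yellow triangle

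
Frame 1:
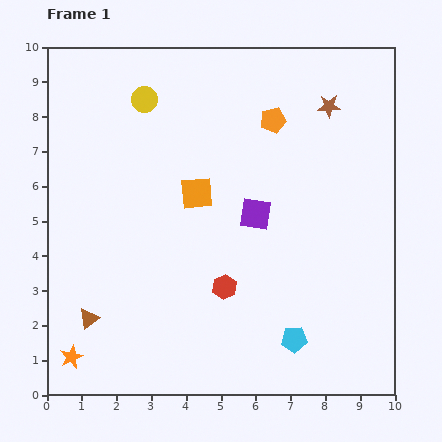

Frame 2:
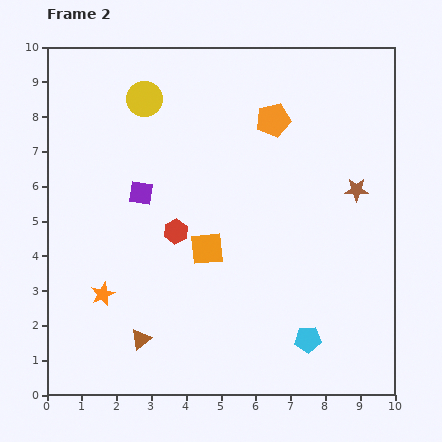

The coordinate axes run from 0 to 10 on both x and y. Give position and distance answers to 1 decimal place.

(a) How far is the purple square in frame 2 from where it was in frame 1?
3.4

The purple square moved from (6.0, 5.2) to (2.7, 5.8), a distance of √(3.3² + 0.6²) ≈ 3.4.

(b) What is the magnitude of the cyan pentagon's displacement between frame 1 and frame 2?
0.4

The cyan pentagon moved from (7.1, 1.6) to (7.5, 1.6), a distance of √(0.4² + 0.0²) ≈ 0.4.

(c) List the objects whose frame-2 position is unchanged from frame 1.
the yellow circle, the orange pentagon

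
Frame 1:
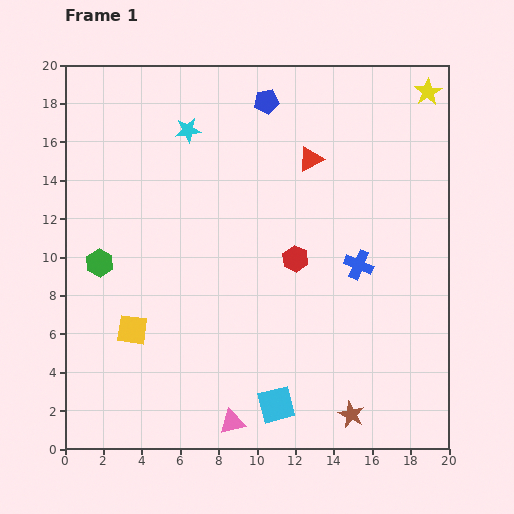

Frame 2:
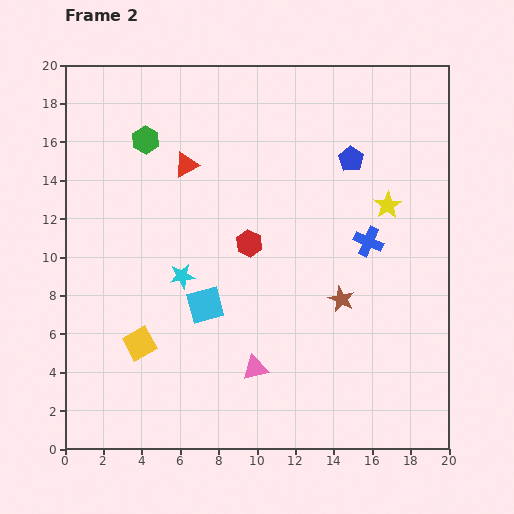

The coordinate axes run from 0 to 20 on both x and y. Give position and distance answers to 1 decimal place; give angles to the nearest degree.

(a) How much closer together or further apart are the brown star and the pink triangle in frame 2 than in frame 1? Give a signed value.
-0.4

Distance in frame 1: 6.2. Distance in frame 2: 5.8.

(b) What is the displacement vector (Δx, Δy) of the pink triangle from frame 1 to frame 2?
(1.2, 2.8)

The pink triangle was at (8.7, 1.4) in frame 1 and (9.9, 4.2) in frame 2.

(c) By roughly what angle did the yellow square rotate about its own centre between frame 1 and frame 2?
37° counter-clockwise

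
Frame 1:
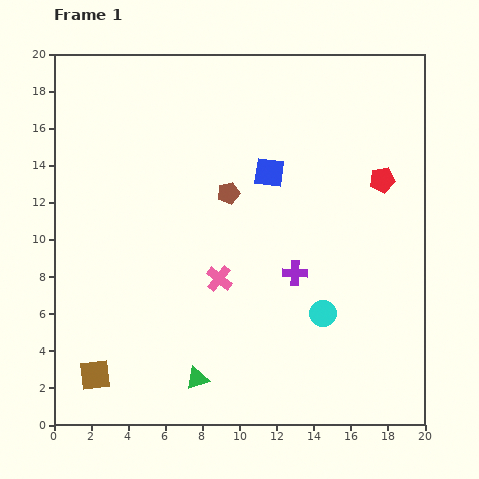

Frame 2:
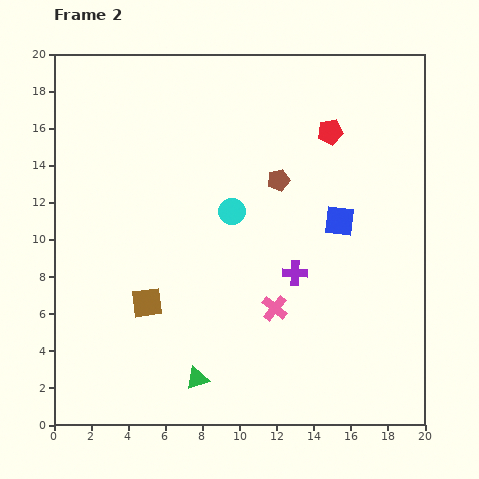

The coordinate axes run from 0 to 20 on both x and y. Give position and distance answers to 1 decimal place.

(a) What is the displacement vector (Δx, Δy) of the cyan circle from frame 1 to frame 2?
(-4.9, 5.5)

The cyan circle was at (14.5, 6.0) in frame 1 and (9.6, 11.5) in frame 2.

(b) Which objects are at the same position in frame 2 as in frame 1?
the green triangle, the purple cross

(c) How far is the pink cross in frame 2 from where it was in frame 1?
3.4

The pink cross moved from (8.9, 7.9) to (11.9, 6.3), a distance of √(3.0² + 1.6²) ≈ 3.4.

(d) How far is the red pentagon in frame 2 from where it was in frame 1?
3.8

The red pentagon moved from (17.7, 13.2) to (14.9, 15.8), a distance of √(2.8² + 2.6²) ≈ 3.8.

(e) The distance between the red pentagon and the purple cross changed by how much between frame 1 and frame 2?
+0.9

Distance in frame 1: 6.9. Distance in frame 2: 7.8.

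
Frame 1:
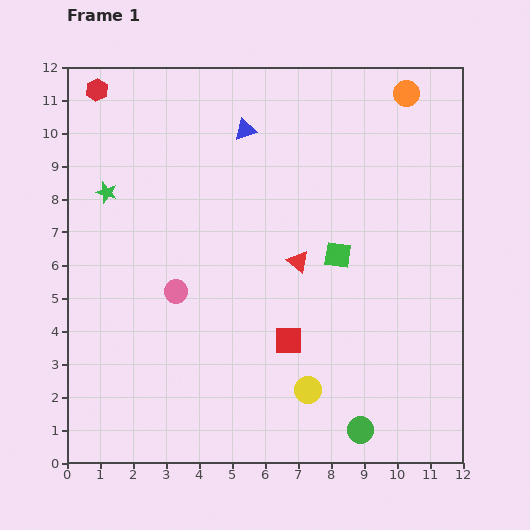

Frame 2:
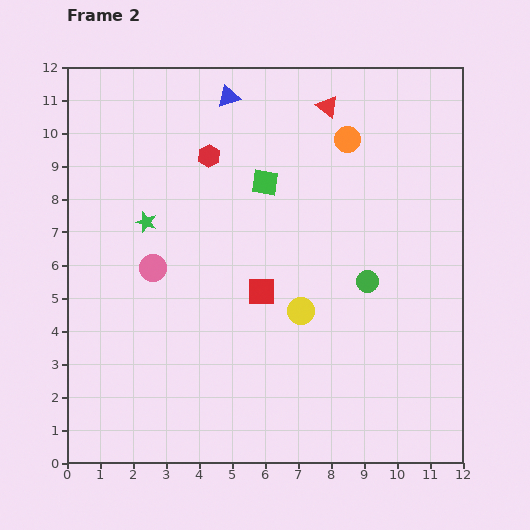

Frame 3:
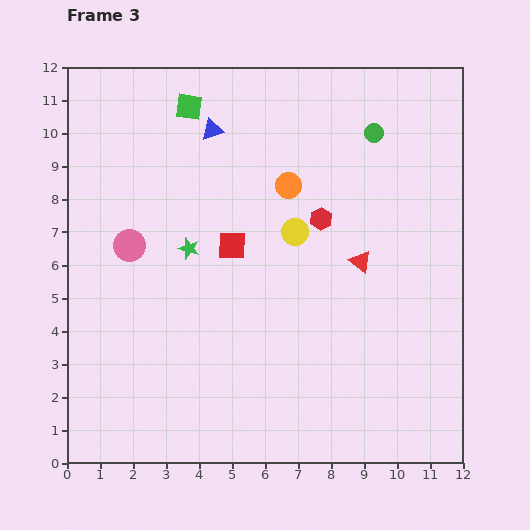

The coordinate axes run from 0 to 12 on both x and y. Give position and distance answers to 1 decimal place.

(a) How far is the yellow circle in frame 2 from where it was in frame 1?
2.4

The yellow circle moved from (7.3, 2.2) to (7.1, 4.6), a distance of √(0.2² + 2.4²) ≈ 2.4.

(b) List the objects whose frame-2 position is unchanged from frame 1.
none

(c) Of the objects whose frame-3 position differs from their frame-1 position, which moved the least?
the blue triangle

(moved 1.0)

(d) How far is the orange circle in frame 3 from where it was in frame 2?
2.3

The orange circle moved from (8.5, 9.8) to (6.7, 8.4), a distance of √(1.8² + 1.4²) ≈ 2.3.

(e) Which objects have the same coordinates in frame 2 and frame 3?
none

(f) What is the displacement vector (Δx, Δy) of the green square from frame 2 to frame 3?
(-2.3, 2.3)

The green square was at (6.0, 8.5) in frame 2 and (3.7, 10.8) in frame 3.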